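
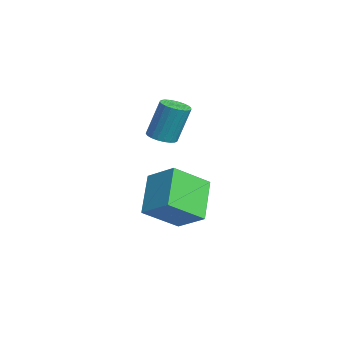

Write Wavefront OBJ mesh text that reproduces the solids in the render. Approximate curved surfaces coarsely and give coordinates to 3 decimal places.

v -1.827 0.904 -0.335
v -1.195 1.133 -0.434
v -1.12 1.705 1.355
v -1.753 1.476 1.455
v -1.35 1.36 -0.5
v -1.276 1.931 1.289
v -1.589 1.508 -0.538
v -1.514 2.079 1.252
v -1.868 1.551 -0.54
v -1.793 2.123 1.25
v -2.14 1.483 -0.507
v -2.065 2.055 1.283
v -2.359 1.315 -0.444
v -2.284 1.886 1.346
v -2.485 1.075 -0.362
v -2.41 1.647 1.428
v -2.498 0.806 -0.275
v -2.423 1.378 1.514
v -2.395 0.554 -0.199
v -2.32 1.126 1.59
v -2.193 0.363 -0.146
v -2.119 0.935 1.643
v -1.929 0.265 -0.126
v -1.854 0.837 1.663
v -1.647 0.277 -0.142
v -1.572 0.849 1.647
v -1.396 0.398 -0.191
v -1.321 0.97 1.598
v -1.22 0.607 -0.265
v -1.145 1.179 1.524
v -1.149 0.867 -0.351
v -1.074 1.438 1.438
v -1.019 1.445 -5.176
v -0.555 -0.176 -4.045
v -2.559 1.99 -3.764
v -2.095 0.369 -2.632
v 0.055 2.331 -4.348
v 0.519 0.71 -3.216
v -1.485 2.876 -2.935
v -1.021 1.255 -1.804
f 2 1 5
f 2 5 3
f 3 5 6
f 3 6 4
f 5 1 7
f 5 7 6
f 6 7 8
f 6 8 4
f 7 1 9
f 7 9 8
f 8 9 10
f 8 10 4
f 9 1 11
f 9 11 10
f 10 11 12
f 10 12 4
f 11 1 13
f 11 13 12
f 12 13 14
f 12 14 4
f 13 1 15
f 13 15 14
f 14 15 16
f 14 16 4
f 15 1 17
f 15 17 16
f 16 17 18
f 16 18 4
f 17 1 19
f 17 19 18
f 18 19 20
f 18 20 4
f 19 1 21
f 19 21 20
f 20 21 22
f 20 22 4
f 21 1 23
f 21 23 22
f 22 23 24
f 22 24 4
f 23 1 25
f 23 25 24
f 24 25 26
f 24 26 4
f 25 1 27
f 25 27 26
f 26 27 28
f 26 28 4
f 27 1 29
f 27 29 28
f 28 29 30
f 28 30 4
f 29 1 31
f 29 31 30
f 30 31 32
f 30 32 4
f 31 1 2
f 31 2 32
f 32 2 3
f 32 3 4
f 34 36 33
f 37 34 33
f 33 36 35
f 35 37 33
f 34 40 36
f 38 34 37
f 38 40 34
f 36 40 35
f 39 37 35
f 35 40 39
f 39 38 37
f 40 38 39



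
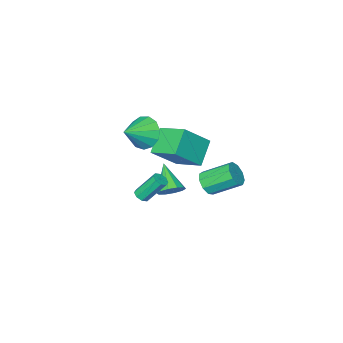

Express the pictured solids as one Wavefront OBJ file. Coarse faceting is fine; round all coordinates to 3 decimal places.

v 2.123 -0.802 -3.537
v 2.468 -1.017 -3.246
v 1.722 -0.273 -1.812
v 1.377 -0.058 -2.103
v 2.575 -0.671 -3.37
v 1.83 0.073 -1.935
v 2.418 -0.402 -3.592
v 1.672 0.342 -2.157
v 2.087 -0.367 -3.781
v 1.342 0.377 -2.347
v 1.778 -0.587 -3.828
v 1.032 0.157 -2.394
v 1.67 -0.933 -3.705
v 0.925 -0.189 -2.27
v 1.828 -1.202 -3.483
v 1.082 -0.458 -2.048
v 2.158 -1.237 -3.293
v 1.413 -0.493 -1.859
v 0.378 2.635 -1.332
v 0.621 2.285 -0.655
v -0.416 3.475 0.33
v -0.658 3.825 -0.348
v 0.961 2.692 -0.788
v -0.075 3.882 0.197
v 1.029 3.073 -1.175
v -0.007 4.262 -0.191
v 0.793 3.248 -1.637
v -0.244 4.438 -0.652
v 0.362 3.137 -1.955
v -0.674 4.327 -0.971
v -0.061 2.791 -1.983
v -1.097 3.981 -0.998
v -0.279 2.372 -1.706
v -1.315 3.562 -0.721
v -0.189 2.076 -1.254
v -1.225 3.266 -0.269
v 0.166 2.042 -0.839
v -0.87 3.232 0.146
v -0.221 -1.128 -4.488
v 0.263 -0.8 -3.899
v -0.799 -2.532 -3.232
v -0.2 -0.58 -3.866
v -0.67 -0.569 -4.07
v -0.969 -0.772 -4.434
v -0.983 -1.111 -4.819
v -0.705 -1.457 -5.077
v -0.243 -1.677 -5.111
v 0.227 -1.687 -4.907
v 0.526 -1.485 -4.543
v 0.54 -1.146 -4.158
v -0.774 -1.37 -2.578
v -1.972 -2.044 -1.448
v -1.103 0.379 -1.885
v -2.301 -0.295 -0.754
v 0.801 -1.665 -1.086
v -0.397 -2.339 0.045
v 0.472 0.084 -0.392
v -0.726 -0.59 0.738
v 3.12 0.77 2.913
v 3.533 1.262 2.045
v 4.56 0.89 3.667
v 3.311 1.702 2.401
v 3.027 1.846 2.92
v 2.773 1.649 3.436
v 2.629 1.173 3.787
v 2.641 0.569 3.86
v 2.805 0.029 3.633
v 3.069 -0.276 3.177
v 3.349 -0.248 2.637
v 3.556 0.102 2.185
v 3.625 0.665 1.964
f 2 1 5
f 2 5 3
f 3 5 6
f 3 6 4
f 5 1 7
f 5 7 6
f 6 7 8
f 6 8 4
f 7 1 9
f 7 9 8
f 8 9 10
f 8 10 4
f 9 1 11
f 9 11 10
f 10 11 12
f 10 12 4
f 11 1 13
f 11 13 12
f 12 13 14
f 12 14 4
f 13 1 15
f 13 15 14
f 14 15 16
f 14 16 4
f 15 1 17
f 15 17 16
f 16 17 18
f 16 18 4
f 17 1 2
f 17 2 18
f 18 2 3
f 18 3 4
f 20 19 23
f 20 23 21
f 21 23 24
f 21 24 22
f 23 19 25
f 23 25 24
f 24 25 26
f 24 26 22
f 25 19 27
f 25 27 26
f 26 27 28
f 26 28 22
f 27 19 29
f 27 29 28
f 28 29 30
f 28 30 22
f 29 19 31
f 29 31 30
f 30 31 32
f 30 32 22
f 31 19 33
f 31 33 32
f 32 33 34
f 32 34 22
f 33 19 35
f 33 35 34
f 34 35 36
f 34 36 22
f 35 19 37
f 35 37 36
f 36 37 38
f 36 38 22
f 37 19 20
f 37 20 38
f 38 20 21
f 38 21 22
f 40 39 42
f 40 42 41
f 42 39 43
f 42 43 41
f 43 39 44
f 43 44 41
f 44 39 45
f 44 45 41
f 45 39 46
f 45 46 41
f 46 39 47
f 46 47 41
f 47 39 48
f 47 48 41
f 48 39 49
f 48 49 41
f 49 39 50
f 49 50 41
f 50 39 40
f 50 40 41
f 52 54 51
f 55 52 51
f 51 54 53
f 53 55 51
f 52 58 54
f 56 52 55
f 56 58 52
f 54 58 53
f 57 55 53
f 53 58 57
f 57 56 55
f 58 56 57
f 60 59 62
f 60 62 61
f 62 59 63
f 62 63 61
f 63 59 64
f 63 64 61
f 64 59 65
f 64 65 61
f 65 59 66
f 65 66 61
f 66 59 67
f 66 67 61
f 67 59 68
f 67 68 61
f 68 59 69
f 68 69 61
f 69 59 70
f 69 70 61
f 70 59 71
f 70 71 61
f 71 59 60
f 71 60 61



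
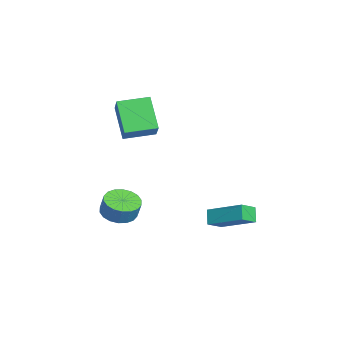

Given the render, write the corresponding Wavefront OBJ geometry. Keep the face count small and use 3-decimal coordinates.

v -1.084 1.967 -2.71
v -0.005 3.512 -1.831
v -1.682 2.689 -3.247
v -0.602 4.235 -2.368
v -0.498 1.945 -3.392
v 0.582 3.491 -2.513
v -1.095 2.668 -3.929
v -0.016 4.213 -3.05
v -3.395 -2.188 -3.966
v -2.57 -2.648 -4.137
v -2.259 -2.451 -3.165
v -3.085 -1.992 -2.994
v -2.479 -2.245 -4.248
v -2.168 -2.049 -3.275
v -2.57 -1.831 -4.302
v -2.259 -1.635 -3.33
v -2.824 -1.488 -4.291
v -2.513 -1.291 -3.318
v -3.192 -1.284 -4.215
v -2.881 -1.087 -3.242
v -3.599 -1.258 -4.089
v -3.288 -1.062 -3.117
v -3.967 -1.417 -3.94
v -3.656 -1.22 -2.967
v -4.221 -1.729 -3.795
v -3.91 -1.532 -2.823
v -4.312 -2.131 -3.685
v -4.001 -1.935 -2.712
v -4.221 -2.545 -3.63
v -3.91 -2.349 -2.658
v -3.967 -2.889 -3.642
v -3.656 -2.692 -2.669
v -3.599 -3.093 -3.718
v -3.288 -2.896 -2.745
v -3.192 -3.118 -3.843
v -2.881 -2.922 -2.871
v -2.824 -2.96 -3.993
v -2.513 -2.763 -3.02
v -3.379 -1.944 1.126
v -4.666 -2.265 2.649
v -3.595 -0.307 1.289
v -4.882 -0.627 2.812
v -2.278 -1.893 2.068
v -3.565 -2.213 3.591
v -2.494 -0.255 2.231
v -3.781 -0.576 3.754
f 2 4 1
f 5 2 1
f 1 4 3
f 3 5 1
f 2 8 4
f 6 2 5
f 6 8 2
f 4 8 3
f 7 5 3
f 3 8 7
f 7 6 5
f 8 6 7
f 10 9 13
f 10 13 11
f 11 13 14
f 11 14 12
f 13 9 15
f 13 15 14
f 14 15 16
f 14 16 12
f 15 9 17
f 15 17 16
f 16 17 18
f 16 18 12
f 17 9 19
f 17 19 18
f 18 19 20
f 18 20 12
f 19 9 21
f 19 21 20
f 20 21 22
f 20 22 12
f 21 9 23
f 21 23 22
f 22 23 24
f 22 24 12
f 23 9 25
f 23 25 24
f 24 25 26
f 24 26 12
f 25 9 27
f 25 27 26
f 26 27 28
f 26 28 12
f 27 9 29
f 27 29 28
f 28 29 30
f 28 30 12
f 29 9 31
f 29 31 30
f 30 31 32
f 30 32 12
f 31 9 33
f 31 33 32
f 32 33 34
f 32 34 12
f 33 9 35
f 33 35 34
f 34 35 36
f 34 36 12
f 35 9 37
f 35 37 36
f 36 37 38
f 36 38 12
f 37 9 10
f 37 10 38
f 38 10 11
f 38 11 12
f 40 42 39
f 43 40 39
f 39 42 41
f 41 43 39
f 40 46 42
f 44 40 43
f 44 46 40
f 42 46 41
f 45 43 41
f 41 46 45
f 45 44 43
f 46 44 45



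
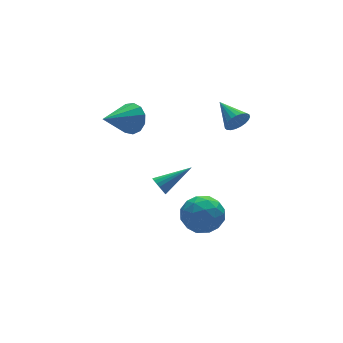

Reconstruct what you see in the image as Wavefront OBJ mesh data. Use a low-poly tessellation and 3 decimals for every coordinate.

v -0.561 2.78 3.329
v -0.116 2.137 3.887
v -2.379 2.32 4.251
v -0.099 2.608 4.153
v -0.23 3.133 4.158
v -0.465 3.546 3.9
v -0.731 3.715 3.46
v -0.942 3.588 2.979
v -1.033 3.204 2.609
v -0.974 2.685 2.468
v -0.783 2.196 2.6
v -0.522 1.893 2.963
v -0.273 1.871 3.443
v 3.879 -0.086 3.353
v 4.281 -0.248 3.953
v 3.781 1.506 3.847
v 4.498 -0.171 3.749
v 4.608 -0.08 3.476
v 4.592 0.011 3.182
v 4.453 0.084 2.918
v 4.214 0.128 2.729
v 3.918 0.135 2.648
v 3.614 0.104 2.688
v 3.357 0.04 2.844
v 3.189 -0.046 3.087
v 3.141 -0.139 3.377
v 3.22 -0.222 3.662
v 3.414 -0.283 3.894
v 3.687 -0.309 4.032
v 3.994 -0.296 4.053
v 0.926 2.683 -2.476
v 1.14 2.396 -2.957
v 2.754 2.517 -1.564
v 1.191 2.652 -3.013
v 1.189 2.915 -2.962
v 1.136 3.131 -2.815
v 1.04 3.258 -2.601
v 0.922 3.272 -2.362
v 0.805 3.169 -2.145
v 0.712 2.969 -1.994
v 0.661 2.713 -1.938
v 0.662 2.451 -1.989
v 0.716 2.235 -2.136
v 0.811 2.107 -2.351
v 0.929 2.094 -2.59
v 1.046 2.197 -2.806
v 2.142 0.98 -2.96
v 2.697 0.25 -3.782
v 1.083 -0.57 -2.298
v 1.638 -1.3 -3.12
v 2.276 -0.843 -2.172
v 2.931 0.115 -2.582
v 0.849 -0.435 -3.498
v 1.504 0.523 -3.908
v 1.897 -0.624 -4.114
v 2.779 -0.876 -3.295
v 1.001 0.556 -2.785
v 1.883 0.304 -1.966
v 2.512 0.751 -3.429
v 1.268 -1.071 -2.651
v 1.643 -0.803 -2.094
v 1.969 -1.232 -2.577
v 2.65 0.671 -2.724
v 2.976 0.243 -3.206
v 2.729 -0.4 -2.261
v 0.804 -0.563 -2.874
v 1.13 -0.991 -3.356
v 1.811 0.912 -3.503
v 2.137 0.483 -3.986
v 1.051 0.08 -3.819
v 2.368 -0.191 -4.107
v 1.746 -1.102 -3.718
v 1.282 -0.594 -3.941
v 1.667 -0.031 -4.181
v 2.887 -0.34 -3.626
v 2.264 -1.251 -3.237
v 2.64 -0.983 -2.68
v 3.025 -0.42 -2.92
v 2.417 -0.854 -3.821
v 1.516 0.931 -2.843
v 0.893 0.02 -2.454
v 0.755 0.1 -3.16
v 1.14 0.663 -3.4
v 2.034 0.782 -2.362
v 1.412 -0.129 -1.973
v 2.113 -0.289 -1.899
v 2.498 0.274 -2.139
v 1.363 0.534 -2.259
f 2 1 4
f 2 4 3
f 4 1 5
f 4 5 3
f 5 1 6
f 5 6 3
f 6 1 7
f 6 7 3
f 7 1 8
f 7 8 3
f 8 1 9
f 8 9 3
f 9 1 10
f 9 10 3
f 10 1 11
f 10 11 3
f 11 1 12
f 11 12 3
f 12 1 13
f 12 13 3
f 13 1 2
f 13 2 3
f 15 14 17
f 15 17 16
f 17 14 18
f 17 18 16
f 18 14 19
f 18 19 16
f 19 14 20
f 19 20 16
f 20 14 21
f 20 21 16
f 21 14 22
f 21 22 16
f 22 14 23
f 22 23 16
f 23 14 24
f 23 24 16
f 24 14 25
f 24 25 16
f 25 14 26
f 25 26 16
f 26 14 27
f 26 27 16
f 27 14 28
f 27 28 16
f 28 14 29
f 28 29 16
f 29 14 30
f 29 30 16
f 30 14 15
f 30 15 16
f 32 31 34
f 32 34 33
f 34 31 35
f 34 35 33
f 35 31 36
f 35 36 33
f 36 31 37
f 36 37 33
f 37 31 38
f 37 38 33
f 38 31 39
f 38 39 33
f 39 31 40
f 39 40 33
f 40 31 41
f 40 41 33
f 41 31 42
f 41 42 33
f 42 31 43
f 42 43 33
f 43 31 44
f 43 44 33
f 44 31 45
f 44 45 33
f 45 31 46
f 45 46 33
f 46 31 32
f 46 32 33
f 47 84 63
f 84 58 87
f 63 87 52
f 84 87 63
f 47 63 59
f 63 52 64
f 59 64 48
f 63 64 59
f 47 59 68
f 59 48 69
f 68 69 54
f 59 69 68
f 47 68 80
f 68 54 83
f 80 83 57
f 68 83 80
f 47 80 84
f 80 57 88
f 84 88 58
f 80 88 84
f 48 64 75
f 64 52 78
f 75 78 56
f 64 78 75
f 52 87 65
f 87 58 86
f 65 86 51
f 87 86 65
f 58 88 85
f 88 57 81
f 85 81 49
f 88 81 85
f 57 83 82
f 83 54 70
f 82 70 53
f 83 70 82
f 54 69 74
f 69 48 71
f 74 71 55
f 69 71 74
f 50 76 62
f 76 56 77
f 62 77 51
f 76 77 62
f 50 62 60
f 62 51 61
f 60 61 49
f 62 61 60
f 50 60 67
f 60 49 66
f 67 66 53
f 60 66 67
f 50 67 72
f 67 53 73
f 72 73 55
f 67 73 72
f 50 72 76
f 72 55 79
f 76 79 56
f 72 79 76
f 51 77 65
f 77 56 78
f 65 78 52
f 77 78 65
f 49 61 85
f 61 51 86
f 85 86 58
f 61 86 85
f 53 66 82
f 66 49 81
f 82 81 57
f 66 81 82
f 55 73 74
f 73 53 70
f 74 70 54
f 73 70 74
f 56 79 75
f 79 55 71
f 75 71 48
f 79 71 75



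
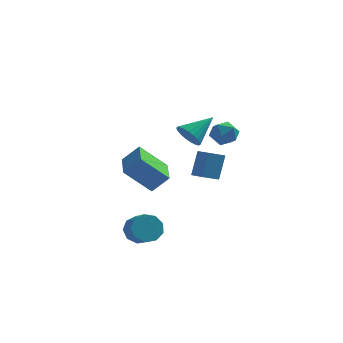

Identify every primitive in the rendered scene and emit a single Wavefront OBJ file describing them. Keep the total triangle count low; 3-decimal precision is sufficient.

v 1.662 -2.578 3.463
v 2.302 -2.993 3.222
v 2.698 -1.542 4.437
v 2.282 -2.755 2.99
v 2.155 -2.487 2.84
v 1.942 -2.234 2.798
v 1.681 -2.042 2.87
v 1.417 -1.942 3.046
v 1.195 -1.952 3.293
v 1.053 -2.07 3.57
v 1.017 -2.276 3.828
v 1.092 -2.535 4.023
v 1.266 -2.801 4.122
v 1.508 -3.029 4.106
v 1.777 -3.178 3.98
v 2.026 -3.224 3.764
v 2.211 -3.159 3.496
v 2.146 1.632 2.686
v 2.911 1.685 3.056
v 2.669 0.795 1.724
v 3.434 0.848 2.094
v 2.8 0.436 2.485
v 2.476 0.953 3.079
v 3.104 1.527 1.701
v 2.78 2.044 2.295
v 3.503 1.62 2.447
v 3.315 0.945 2.932
v 2.265 1.535 1.848
v 2.077 0.86 2.333
v 1.486 2.28 -1.159
v 1.711 2.88 0.35
v 0.806 2.856 -1.287
v 1.031 3.456 0.222
v 2.229 3.064 -1.582
v 2.454 3.664 -0.073
v 1.549 3.64 -1.71
v 1.774 4.24 -0.201
v -2.031 -0.6 -0.003
v -1.155 -0.437 0.916
v -2.536 1.372 0.131
v -1.66 1.535 1.049
v -0.66 -0.155 -1.389
v 0.216 0.008 -0.471
v -1.165 1.817 -1.256
v -0.289 1.98 -0.337
v -0.882 -2.117 -3.289
v -0.145 -1.818 -3.689
v 0.418 -2.564 -3.21
v -0.318 -2.863 -2.811
v -0.222 -1.534 -3.156
v 0.341 -2.28 -2.677
v -0.608 -1.523 -2.686
v -0.045 -2.269 -2.207
v -1.122 -1.79 -2.497
v -0.559 -2.536 -2.019
v -1.523 -2.21 -2.68
v -0.96 -2.956 -2.201
v -1.624 -2.587 -3.148
v -1.061 -3.332 -2.669
v -1.378 -2.743 -3.682
v -0.815 -3.489 -3.203
v -0.899 -2.607 -4.032
v -0.336 -3.353 -3.553
v -0.412 -2.242 -4.035
v 0.151 -2.987 -3.556
f 2 1 4
f 2 4 3
f 4 1 5
f 4 5 3
f 5 1 6
f 5 6 3
f 6 1 7
f 6 7 3
f 7 1 8
f 7 8 3
f 8 1 9
f 8 9 3
f 9 1 10
f 9 10 3
f 10 1 11
f 10 11 3
f 11 1 12
f 11 12 3
f 12 1 13
f 12 13 3
f 13 1 14
f 13 14 3
f 14 1 15
f 14 15 3
f 15 1 16
f 15 16 3
f 16 1 17
f 16 17 3
f 17 1 2
f 17 2 3
f 18 29 23
f 18 23 19
f 18 19 25
f 18 25 28
f 18 28 29
f 19 23 27
f 23 29 22
f 29 28 20
f 28 25 24
f 25 19 26
f 21 27 22
f 21 22 20
f 21 20 24
f 21 24 26
f 21 26 27
f 22 27 23
f 20 22 29
f 24 20 28
f 26 24 25
f 27 26 19
f 31 33 30
f 34 31 30
f 30 33 32
f 32 34 30
f 31 37 33
f 35 31 34
f 35 37 31
f 33 37 32
f 36 34 32
f 32 37 36
f 36 35 34
f 37 35 36
f 39 41 38
f 42 39 38
f 38 41 40
f 40 42 38
f 39 45 41
f 43 39 42
f 43 45 39
f 41 45 40
f 44 42 40
f 40 45 44
f 44 43 42
f 45 43 44
f 47 46 50
f 47 50 48
f 48 50 51
f 48 51 49
f 50 46 52
f 50 52 51
f 51 52 53
f 51 53 49
f 52 46 54
f 52 54 53
f 53 54 55
f 53 55 49
f 54 46 56
f 54 56 55
f 55 56 57
f 55 57 49
f 56 46 58
f 56 58 57
f 57 58 59
f 57 59 49
f 58 46 60
f 58 60 59
f 59 60 61
f 59 61 49
f 60 46 62
f 60 62 61
f 61 62 63
f 61 63 49
f 62 46 64
f 62 64 63
f 63 64 65
f 63 65 49
f 64 46 47
f 64 47 65
f 65 47 48
f 65 48 49



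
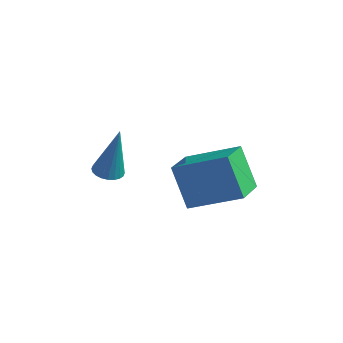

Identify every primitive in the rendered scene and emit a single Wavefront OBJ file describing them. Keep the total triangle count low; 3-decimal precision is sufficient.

v 1.953 0.676 2.491
v 3.758 1.272 3.384
v 1.774 2.005 1.965
v 3.579 2.6 2.859
v 2.821 0.22 1.041
v 4.626 0.815 1.935
v 2.642 1.548 0.516
v 4.447 2.144 1.409
v -0.493 0.622 1.295
v -0.038 0.263 1.286
v -0.187 0.958 3.325
v 0.061 0.461 1.238
v 0.075 0.683 1.199
v 0.003 0.896 1.175
v -0.144 1.067 1.169
v -0.345 1.171 1.182
v -0.568 1.191 1.212
v -0.78 1.124 1.255
v -0.949 0.981 1.304
v -1.048 0.783 1.352
v -1.062 0.561 1.391
v -0.99 0.348 1.416
v -0.842 0.176 1.422
v -0.642 0.073 1.409
v -0.418 0.053 1.378
v -0.206 0.119 1.335
f 2 4 1
f 5 2 1
f 1 4 3
f 3 5 1
f 2 8 4
f 6 2 5
f 6 8 2
f 4 8 3
f 7 5 3
f 3 8 7
f 7 6 5
f 8 6 7
f 10 9 12
f 10 12 11
f 12 9 13
f 12 13 11
f 13 9 14
f 13 14 11
f 14 9 15
f 14 15 11
f 15 9 16
f 15 16 11
f 16 9 17
f 16 17 11
f 17 9 18
f 17 18 11
f 18 9 19
f 18 19 11
f 19 9 20
f 19 20 11
f 20 9 21
f 20 21 11
f 21 9 22
f 21 22 11
f 22 9 23
f 22 23 11
f 23 9 24
f 23 24 11
f 24 9 25
f 24 25 11
f 25 9 26
f 25 26 11
f 26 9 10
f 26 10 11



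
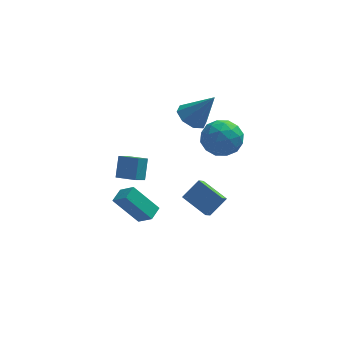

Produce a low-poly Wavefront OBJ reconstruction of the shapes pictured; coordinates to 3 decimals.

v 1.378 3.41 2.507
v 1.94 4.199 2.222
v 2.622 3.17 4.293
v 1.341 4.406 2.666
v 0.765 4.029 3.016
v 0.548 3.289 3.069
v 0.817 2.62 2.792
v 1.415 2.413 2.348
v 1.992 2.79 1.997
v 2.209 3.53 1.945
v 1.076 2.299 -3.599
v 0.772 1.731 -3.06
v 2.024 2.762 -2.576
v 1.72 2.195 -2.036
v 2.3 1.085 -4.184
v 1.996 0.518 -3.644
v 3.248 1.549 -3.16
v 2.944 0.981 -2.621
v -2.384 1.559 -1.047
v -2.913 1.054 -0.594
v -2.192 2.381 0.095
v -2.72 1.876 0.548
v -1.32 0.784 -0.668
v -1.848 0.279 -0.215
v -1.127 1.606 0.474
v -1.656 1.101 0.927
v 2.692 0.656 3.71
v 3.644 0.082 4.26
v 1.856 -1.122 3.3
v 2.808 -1.696 3.85
v 2.002 -1.041 4.529
v 2.519 0.058 4.782
v 2.981 -1.098 2.778
v 3.498 0.001 3.031
v 3.823 -1.002 3.684
v 3.217 -0.967 4.767
v 2.283 -0.073 2.793
v 1.677 -0.038 3.876
v 3.241 0.525 4.021
v 2.259 -1.565 3.539
v 1.785 -1.18 3.938
v 2.344 -1.518 4.262
v 2.58 0.511 4.328
v 3.139 0.174 4.652
v 2.174 -0.487 4.809
v 2.361 -1.214 2.908
v 2.92 -1.551 3.232
v 3.156 0.478 3.298
v 3.715 0.14 3.622
v 3.326 -0.553 2.751
v 3.906 -0.45 4.006
v 3.415 -1.495 3.765
v 3.517 -1.143 3.135
v 3.82 -0.497 3.284
v 3.55 -0.429 4.642
v 3.059 -1.474 4.401
v 2.585 -1.089 4.8
v 2.889 -0.443 4.949
v 3.655 -1.066 4.304
v 2.441 0.434 3.159
v 1.95 -0.611 2.918
v 2.611 -0.597 2.611
v 2.915 0.049 2.76
v 2.085 0.455 3.795
v 1.594 -0.59 3.554
v 1.68 -0.543 4.276
v 1.983 0.103 4.425
v 1.845 0.026 3.256
v -1.789 -2.244 -1.586
v -3.143 -1.946 -0.009
v -1.356 -1.463 -1.363
v -2.71 -1.165 0.214
v -1.09 -2.835 -0.874
v -2.444 -2.537 0.703
v -0.657 -2.054 -0.651
v -2.011 -1.756 0.926
f 2 1 4
f 2 4 3
f 4 1 5
f 4 5 3
f 5 1 6
f 5 6 3
f 6 1 7
f 6 7 3
f 7 1 8
f 7 8 3
f 8 1 9
f 8 9 3
f 9 1 10
f 9 10 3
f 10 1 2
f 10 2 3
f 12 14 11
f 15 12 11
f 11 14 13
f 13 15 11
f 12 18 14
f 16 12 15
f 16 18 12
f 14 18 13
f 17 15 13
f 13 18 17
f 17 16 15
f 18 16 17
f 20 22 19
f 23 20 19
f 19 22 21
f 21 23 19
f 20 26 22
f 24 20 23
f 24 26 20
f 22 26 21
f 25 23 21
f 21 26 25
f 25 24 23
f 26 24 25
f 27 64 43
f 64 38 67
f 43 67 32
f 64 67 43
f 27 43 39
f 43 32 44
f 39 44 28
f 43 44 39
f 27 39 48
f 39 28 49
f 48 49 34
f 39 49 48
f 27 48 60
f 48 34 63
f 60 63 37
f 48 63 60
f 27 60 64
f 60 37 68
f 64 68 38
f 60 68 64
f 28 44 55
f 44 32 58
f 55 58 36
f 44 58 55
f 32 67 45
f 67 38 66
f 45 66 31
f 67 66 45
f 38 68 65
f 68 37 61
f 65 61 29
f 68 61 65
f 37 63 62
f 63 34 50
f 62 50 33
f 63 50 62
f 34 49 54
f 49 28 51
f 54 51 35
f 49 51 54
f 30 56 42
f 56 36 57
f 42 57 31
f 56 57 42
f 30 42 40
f 42 31 41
f 40 41 29
f 42 41 40
f 30 40 47
f 40 29 46
f 47 46 33
f 40 46 47
f 30 47 52
f 47 33 53
f 52 53 35
f 47 53 52
f 30 52 56
f 52 35 59
f 56 59 36
f 52 59 56
f 31 57 45
f 57 36 58
f 45 58 32
f 57 58 45
f 29 41 65
f 41 31 66
f 65 66 38
f 41 66 65
f 33 46 62
f 46 29 61
f 62 61 37
f 46 61 62
f 35 53 54
f 53 33 50
f 54 50 34
f 53 50 54
f 36 59 55
f 59 35 51
f 55 51 28
f 59 51 55
f 70 72 69
f 73 70 69
f 69 72 71
f 71 73 69
f 70 76 72
f 74 70 73
f 74 76 70
f 72 76 71
f 75 73 71
f 71 76 75
f 75 74 73
f 76 74 75



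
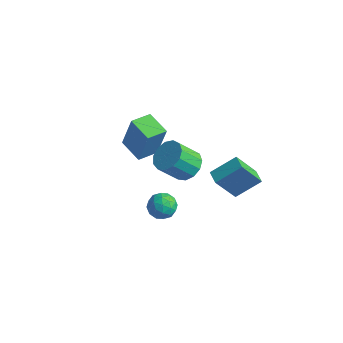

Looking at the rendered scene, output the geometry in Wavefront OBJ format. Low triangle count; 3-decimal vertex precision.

v 0.491 1.087 2.524
v 1.154 1.42 3.1
v 0.513 0.567 4.332
v -0.151 0.233 3.756
v 0.749 1.761 3.126
v 0.108 0.908 4.358
v 0.262 1.888 2.96
v -0.379 1.034 4.192
v -0.152 1.76 2.656
v -0.793 0.907 3.888
v -0.362 1.418 2.31
v -1.004 0.565 3.542
v -0.302 0.972 2.032
v -0.943 0.119 3.264
v 0.01 0.561 1.91
v -0.631 -0.292 3.142
v 0.475 0.318 1.983
v -0.167 -0.535 3.215
v 0.944 0.318 2.228
v 0.303 -0.535 3.46
v 1.27 0.563 2.567
v 0.629 -0.29 3.799
v 1.348 0.974 2.892
v 0.707 0.12 4.124
v 2.481 2.021 1.173
v 1.905 1.055 2.911
v 3.286 3.14 2.061
v 2.71 2.175 3.799
v 3.15 1.565 1.141
v 2.574 0.6 2.879
v 3.955 2.685 2.029
v 3.379 1.719 3.767
v -0.125 0.272 -0.46
v 0.404 -0.31 -0.727
v -0.424 -0.49 0.607
v 0.105 -1.072 0.34
v 0.393 -0.343 0.617
v 0.578 0.127 -0.042
v -0.598 -0.927 -0.078
v -0.413 -0.457 -0.737
v 0.112 -1.051 -0.491
v 0.725 -0.69 -0.061
v -0.745 -0.11 -0.059
v -0.132 0.251 0.371
v 0.166 0.048 -0.687
v -0.186 -0.848 0.567
v -0.017 -0.42 0.73
v 0.295 -0.762 0.573
v 0.268 0.305 -0.284
v 0.579 -0.037 -0.441
v 0.573 -0.057 0.349
v -0.599 -0.763 0.321
v -0.288 -1.105 0.164
v -0.315 -0.038 -0.693
v -0.003 -0.38 -0.85
v -0.593 -0.743 -0.469
v 0.305 -0.73 -0.705
v 0.13 -1.177 -0.078
v -0.284 -1.093 -0.324
v -0.175 -0.816 -0.711
v 0.666 -0.518 -0.452
v 0.49 -0.965 0.174
v 0.659 -0.537 0.337
v 0.768 -0.261 -0.05
v 0.494 -0.953 -0.314
v -0.51 0.165 -0.294
v -0.686 -0.282 0.332
v -0.788 -0.539 -0.07
v -0.679 -0.263 -0.457
v -0.15 0.377 -0.042
v -0.325 -0.07 0.585
v 0.155 0.016 0.591
v 0.264 0.293 0.204
v -0.514 0.153 0.194
v -4.602 2.148 0.269
v -4.132 2.373 2.313
v -4.294 3.353 0.065
v -3.824 3.578 2.11
v -3.196 1.742 -0.01
v -2.726 1.967 2.035
v -2.888 2.947 -0.213
v -2.418 3.172 1.831
f 2 1 5
f 2 5 3
f 3 5 6
f 3 6 4
f 5 1 7
f 5 7 6
f 6 7 8
f 6 8 4
f 7 1 9
f 7 9 8
f 8 9 10
f 8 10 4
f 9 1 11
f 9 11 10
f 10 11 12
f 10 12 4
f 11 1 13
f 11 13 12
f 12 13 14
f 12 14 4
f 13 1 15
f 13 15 14
f 14 15 16
f 14 16 4
f 15 1 17
f 15 17 16
f 16 17 18
f 16 18 4
f 17 1 19
f 17 19 18
f 18 19 20
f 18 20 4
f 19 1 21
f 19 21 20
f 20 21 22
f 20 22 4
f 21 1 23
f 21 23 22
f 22 23 24
f 22 24 4
f 23 1 2
f 23 2 24
f 24 2 3
f 24 3 4
f 26 28 25
f 29 26 25
f 25 28 27
f 27 29 25
f 26 32 28
f 30 26 29
f 30 32 26
f 28 32 27
f 31 29 27
f 27 32 31
f 31 30 29
f 32 30 31
f 33 70 49
f 70 44 73
f 49 73 38
f 70 73 49
f 33 49 45
f 49 38 50
f 45 50 34
f 49 50 45
f 33 45 54
f 45 34 55
f 54 55 40
f 45 55 54
f 33 54 66
f 54 40 69
f 66 69 43
f 54 69 66
f 33 66 70
f 66 43 74
f 70 74 44
f 66 74 70
f 34 50 61
f 50 38 64
f 61 64 42
f 50 64 61
f 38 73 51
f 73 44 72
f 51 72 37
f 73 72 51
f 44 74 71
f 74 43 67
f 71 67 35
f 74 67 71
f 43 69 68
f 69 40 56
f 68 56 39
f 69 56 68
f 40 55 60
f 55 34 57
f 60 57 41
f 55 57 60
f 36 62 48
f 62 42 63
f 48 63 37
f 62 63 48
f 36 48 46
f 48 37 47
f 46 47 35
f 48 47 46
f 36 46 53
f 46 35 52
f 53 52 39
f 46 52 53
f 36 53 58
f 53 39 59
f 58 59 41
f 53 59 58
f 36 58 62
f 58 41 65
f 62 65 42
f 58 65 62
f 37 63 51
f 63 42 64
f 51 64 38
f 63 64 51
f 35 47 71
f 47 37 72
f 71 72 44
f 47 72 71
f 39 52 68
f 52 35 67
f 68 67 43
f 52 67 68
f 41 59 60
f 59 39 56
f 60 56 40
f 59 56 60
f 42 65 61
f 65 41 57
f 61 57 34
f 65 57 61
f 76 78 75
f 79 76 75
f 75 78 77
f 77 79 75
f 76 82 78
f 80 76 79
f 80 82 76
f 78 82 77
f 81 79 77
f 77 82 81
f 81 80 79
f 82 80 81



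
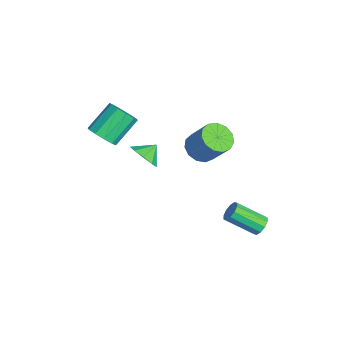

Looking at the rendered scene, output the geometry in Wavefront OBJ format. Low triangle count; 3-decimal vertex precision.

v -1.888 0.928 -2.065
v -1.383 1.547 -2.666
v -0.546 2.35 -1.136
v -1.052 1.732 -0.535
v -1.866 1.809 -2.539
v -1.029 2.612 -1.009
v -2.356 1.79 -2.262
v -1.519 2.593 -0.732
v -2.697 1.498 -1.922
v -1.861 2.301 -0.392
v -2.782 1.026 -1.627
v -1.946 1.829 -0.097
v -2.583 0.522 -1.472
v -1.746 1.325 0.058
v -2.163 0.147 -1.505
v -1.327 0.95 0.026
v -1.656 0.021 -1.715
v -0.82 0.824 -0.185
v -1.223 0.182 -2.037
v -0.386 0.985 -0.507
v -1.001 0.581 -2.368
v -0.164 1.384 -0.838
v -1.06 1.09 -2.602
v -0.224 1.893 -1.072
v 4.152 3.252 -3.491
v 4.771 3.154 -3.423
v 4.406 1.61 -2.34
v 3.788 1.708 -2.409
v 4.653 3.385 -3.132
v 4.288 1.842 -2.05
v 4.343 3.565 -2.979
v 3.979 2.022 -1.897
v 3.961 3.626 -3.022
v 3.597 2.082 -1.94
v 3.652 3.544 -3.243
v 3.287 2 -2.161
v 3.534 3.35 -3.56
v 3.169 1.806 -2.477
v 3.652 3.118 -3.85
v 3.287 1.575 -2.768
v 3.961 2.938 -4.003
v 3.597 1.395 -2.921
v 4.343 2.878 -3.96
v 3.979 1.334 -2.878
v 4.653 2.96 -3.739
v 4.288 1.416 -2.657
v -1.152 -4.459 0.088
v -0.351 -4.399 0.559
v -1.188 -3.14 1.822
v -1.988 -3.201 1.352
v -0.35 -3.992 0.153
v -1.187 -2.733 1.416
v -0.655 -3.763 -0.277
v -1.492 -2.504 0.986
v -1.15 -3.8 -0.567
v -1.987 -2.541 0.696
v -1.645 -4.089 -0.608
v -2.482 -2.83 0.656
v -1.952 -4.52 -0.382
v -2.789 -3.261 0.881
v -1.953 -4.927 0.024
v -2.79 -3.668 1.287
v -1.648 -5.156 0.454
v -2.485 -3.897 1.717
v -1.153 -5.119 0.744
v -1.99 -3.86 2.007
v -0.658 -4.83 0.784
v -1.495 -3.571 2.048
v 0.238 -2.403 -0.615
v 1.119 -2.049 -0.471
v -0.158 -1.657 -0.025
v 0.849 -1.771 -1.002
v 0.294 -1.789 -1.352
v -0.287 -2.094 -1.357
v -0.623 -2.543 -1.015
v -0.556 -2.927 -0.487
v -0.117 -3.065 -0.018
v 0.488 -2.893 0.171
v 0.976 -2.492 -0.008
f 2 1 5
f 2 5 3
f 3 5 6
f 3 6 4
f 5 1 7
f 5 7 6
f 6 7 8
f 6 8 4
f 7 1 9
f 7 9 8
f 8 9 10
f 8 10 4
f 9 1 11
f 9 11 10
f 10 11 12
f 10 12 4
f 11 1 13
f 11 13 12
f 12 13 14
f 12 14 4
f 13 1 15
f 13 15 14
f 14 15 16
f 14 16 4
f 15 1 17
f 15 17 16
f 16 17 18
f 16 18 4
f 17 1 19
f 17 19 18
f 18 19 20
f 18 20 4
f 19 1 21
f 19 21 20
f 20 21 22
f 20 22 4
f 21 1 23
f 21 23 22
f 22 23 24
f 22 24 4
f 23 1 2
f 23 2 24
f 24 2 3
f 24 3 4
f 26 25 29
f 26 29 27
f 27 29 30
f 27 30 28
f 29 25 31
f 29 31 30
f 30 31 32
f 30 32 28
f 31 25 33
f 31 33 32
f 32 33 34
f 32 34 28
f 33 25 35
f 33 35 34
f 34 35 36
f 34 36 28
f 35 25 37
f 35 37 36
f 36 37 38
f 36 38 28
f 37 25 39
f 37 39 38
f 38 39 40
f 38 40 28
f 39 25 41
f 39 41 40
f 40 41 42
f 40 42 28
f 41 25 43
f 41 43 42
f 42 43 44
f 42 44 28
f 43 25 45
f 43 45 44
f 44 45 46
f 44 46 28
f 45 25 26
f 45 26 46
f 46 26 27
f 46 27 28
f 48 47 51
f 48 51 49
f 49 51 52
f 49 52 50
f 51 47 53
f 51 53 52
f 52 53 54
f 52 54 50
f 53 47 55
f 53 55 54
f 54 55 56
f 54 56 50
f 55 47 57
f 55 57 56
f 56 57 58
f 56 58 50
f 57 47 59
f 57 59 58
f 58 59 60
f 58 60 50
f 59 47 61
f 59 61 60
f 60 61 62
f 60 62 50
f 61 47 63
f 61 63 62
f 62 63 64
f 62 64 50
f 63 47 65
f 63 65 64
f 64 65 66
f 64 66 50
f 65 47 67
f 65 67 66
f 66 67 68
f 66 68 50
f 67 47 48
f 67 48 68
f 68 48 49
f 68 49 50
f 70 69 72
f 70 72 71
f 72 69 73
f 72 73 71
f 73 69 74
f 73 74 71
f 74 69 75
f 74 75 71
f 75 69 76
f 75 76 71
f 76 69 77
f 76 77 71
f 77 69 78
f 77 78 71
f 78 69 79
f 78 79 71
f 79 69 70
f 79 70 71



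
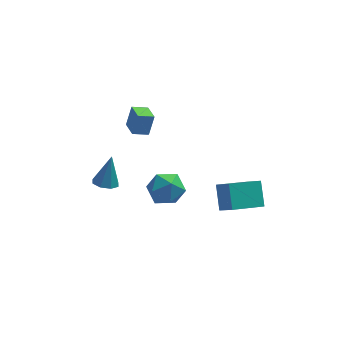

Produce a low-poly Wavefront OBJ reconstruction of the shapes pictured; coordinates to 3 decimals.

v 2.242 -2.952 -1.757
v 2.128 -1.794 -0.558
v 4.09 -2.065 -2.438
v 3.976 -0.908 -1.239
v 2.884 -3.692 -0.981
v 2.77 -2.535 0.218
v 4.732 -2.806 -1.662
v 4.618 -1.648 -0.463
v -1.67 0.012 -2.314
v -0.759 0.802 -2.131
v -0.381 -1.482 -2.289
v 0.53 -0.692 -2.106
v -0.292 -0.889 -1.227
v -1.089 0.034 -1.242
v -0.051 -0.714 -3.178
v -0.848 0.209 -3.193
v 0.242 0.353 -2.664
v 0.093 0.245 -1.459
v -1.233 -0.925 -2.961
v -1.382 -1.033 -1.756
v -3.961 0.539 -2.382
v -3.235 0.781 -2.616
v -3.559 1.141 -0.518
v -3.656 1.222 -2.668
v -4.256 1.263 -2.552
v -4.683 0.88 -2.337
v -4.687 0.298 -2.148
v -4.265 -0.143 -2.097
v -3.665 -0.185 -2.212
v -3.238 0.198 -2.428
v -2.355 2.393 0.337
v -2.011 2.735 1.65
v -2.674 3.59 0.108
v -2.33 3.933 1.422
v -1.41 2.587 0.038
v -1.066 2.93 1.352
v -1.729 3.785 -0.19
v -1.385 4.127 1.123
f 2 4 1
f 5 2 1
f 1 4 3
f 3 5 1
f 2 8 4
f 6 2 5
f 6 8 2
f 4 8 3
f 7 5 3
f 3 8 7
f 7 6 5
f 8 6 7
f 9 20 14
f 9 14 10
f 9 10 16
f 9 16 19
f 9 19 20
f 10 14 18
f 14 20 13
f 20 19 11
f 19 16 15
f 16 10 17
f 12 18 13
f 12 13 11
f 12 11 15
f 12 15 17
f 12 17 18
f 13 18 14
f 11 13 20
f 15 11 19
f 17 15 16
f 18 17 10
f 22 21 24
f 22 24 23
f 24 21 25
f 24 25 23
f 25 21 26
f 25 26 23
f 26 21 27
f 26 27 23
f 27 21 28
f 27 28 23
f 28 21 29
f 28 29 23
f 29 21 30
f 29 30 23
f 30 21 22
f 30 22 23
f 32 34 31
f 35 32 31
f 31 34 33
f 33 35 31
f 32 38 34
f 36 32 35
f 36 38 32
f 34 38 33
f 37 35 33
f 33 38 37
f 37 36 35
f 38 36 37



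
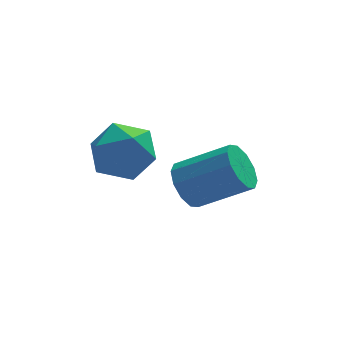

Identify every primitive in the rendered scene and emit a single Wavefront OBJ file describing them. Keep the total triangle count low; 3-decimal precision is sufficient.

v -0.66 0.485 0.255
v -0.152 0.404 0.96
v 0.192 -0.384 -0.46
v 0.7 -0.465 0.245
v -0.101 -0.811 0.243
v -0.628 -0.274 0.685
v 0.668 0.294 -0.185
v 0.141 0.831 0.257
v 0.669 0.286 0.688
v 0.194 -0.397 0.952
v -0.154 0.417 -0.452
v -0.629 -0.266 -0.188
v 1.555 0.583 -1.502
v 1.921 1.006 -1.888
v 3.171 0.639 -1.105
v 2.805 0.217 -0.718
v 1.778 1.223 -1.558
v 3.028 0.857 -0.775
v 1.55 1.196 -1.206
v 2.8 0.829 -0.423
v 1.323 0.935 -0.967
v 2.574 0.568 -0.184
v 1.185 0.539 -0.932
v 2.436 0.173 -0.149
v 1.189 0.161 -1.115
v 2.439 -0.206 -0.332
v 1.332 -0.057 -1.445
v 2.582 -0.423 -0.662
v 1.56 -0.029 -1.797
v 2.81 -0.396 -1.014
v 1.786 0.232 -2.036
v 3.037 -0.135 -1.253
v 1.924 0.627 -2.071
v 3.175 0.261 -1.288
f 1 12 6
f 1 6 2
f 1 2 8
f 1 8 11
f 1 11 12
f 2 6 10
f 6 12 5
f 12 11 3
f 11 8 7
f 8 2 9
f 4 10 5
f 4 5 3
f 4 3 7
f 4 7 9
f 4 9 10
f 5 10 6
f 3 5 12
f 7 3 11
f 9 7 8
f 10 9 2
f 14 13 17
f 14 17 15
f 15 17 18
f 15 18 16
f 17 13 19
f 17 19 18
f 18 19 20
f 18 20 16
f 19 13 21
f 19 21 20
f 20 21 22
f 20 22 16
f 21 13 23
f 21 23 22
f 22 23 24
f 22 24 16
f 23 13 25
f 23 25 24
f 24 25 26
f 24 26 16
f 25 13 27
f 25 27 26
f 26 27 28
f 26 28 16
f 27 13 29
f 27 29 28
f 28 29 30
f 28 30 16
f 29 13 31
f 29 31 30
f 30 31 32
f 30 32 16
f 31 13 33
f 31 33 32
f 32 33 34
f 32 34 16
f 33 13 14
f 33 14 34
f 34 14 15
f 34 15 16



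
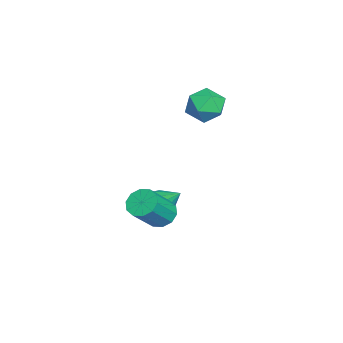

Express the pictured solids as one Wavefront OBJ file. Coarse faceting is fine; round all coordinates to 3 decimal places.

v 2.84 -1.512 -2.06
v 3.49 -0.901 -2.241
v 4.71 -1.738 -0.681
v 4.06 -2.348 -0.5
v 3.147 -0.68 -1.854
v 4.367 -1.517 -0.294
v 2.687 -0.777 -1.546
v 3.906 -1.613 0.014
v 2.285 -1.154 -1.434
v 3.504 -1.991 0.126
v 2.095 -1.668 -1.562
v 3.315 -2.505 -0.001
v 2.19 -2.122 -1.879
v 3.41 -2.959 -0.319
v 2.533 -2.343 -2.266
v 3.753 -3.18 -0.706
v 2.994 -2.247 -2.574
v 4.213 -3.083 -1.014
v 3.396 -1.869 -2.686
v 4.615 -2.706 -1.126
v 3.585 -1.355 -2.559
v 4.805 -2.192 -0.998
v -0.077 -1.773 -3.102
v 0.393 -1.368 -3.668
v 0.157 -0.807 -2.218
v -0.154 -1.198 -3.71
v -0.665 -1.297 -3.467
v -0.901 -1.619 -3.053
v -0.751 -2.013 -2.662
v -0.286 -2.294 -2.477
v 0.278 -2.332 -2.585
v 0.675 -2.108 -2.934
v 0.721 -1.728 -3.362
v -1.26 1.361 4.203
v -0.457 0.704 4.784
v -1.403 -0.004 2.856
v -0.6 -0.661 3.437
v -1.68 -0.491 3.904
v -1.591 0.352 4.736
v -0.269 0.348 2.904
v -0.18 1.191 3.736
v 0.155 0.078 3.98
v -0.717 -0.441 4.598
v -1.143 1.141 3.042
v -2.015 0.622 3.66
f 2 1 5
f 2 5 3
f 3 5 6
f 3 6 4
f 5 1 7
f 5 7 6
f 6 7 8
f 6 8 4
f 7 1 9
f 7 9 8
f 8 9 10
f 8 10 4
f 9 1 11
f 9 11 10
f 10 11 12
f 10 12 4
f 11 1 13
f 11 13 12
f 12 13 14
f 12 14 4
f 13 1 15
f 13 15 14
f 14 15 16
f 14 16 4
f 15 1 17
f 15 17 16
f 16 17 18
f 16 18 4
f 17 1 19
f 17 19 18
f 18 19 20
f 18 20 4
f 19 1 21
f 19 21 20
f 20 21 22
f 20 22 4
f 21 1 2
f 21 2 22
f 22 2 3
f 22 3 4
f 24 23 26
f 24 26 25
f 26 23 27
f 26 27 25
f 27 23 28
f 27 28 25
f 28 23 29
f 28 29 25
f 29 23 30
f 29 30 25
f 30 23 31
f 30 31 25
f 31 23 32
f 31 32 25
f 32 23 33
f 32 33 25
f 33 23 24
f 33 24 25
f 34 45 39
f 34 39 35
f 34 35 41
f 34 41 44
f 34 44 45
f 35 39 43
f 39 45 38
f 45 44 36
f 44 41 40
f 41 35 42
f 37 43 38
f 37 38 36
f 37 36 40
f 37 40 42
f 37 42 43
f 38 43 39
f 36 38 45
f 40 36 44
f 42 40 41
f 43 42 35



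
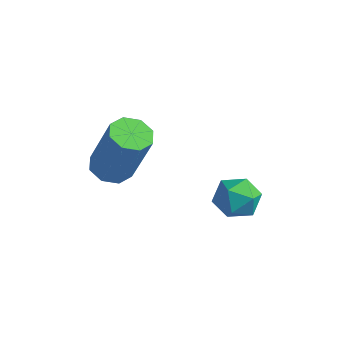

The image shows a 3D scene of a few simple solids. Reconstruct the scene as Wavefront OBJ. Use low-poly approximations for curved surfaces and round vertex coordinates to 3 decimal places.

v -1.615 -3.319 1.646
v -1.053 -3.59 1.433
v -0.322 -3.512 3.261
v -0.885 -3.241 3.474
v -1.045 -3.086 1.408
v -0.315 -3.008 3.236
v -1.372 -2.718 1.523
v -0.642 -2.64 3.351
v -1.841 -2.702 1.71
v -1.111 -2.624 3.538
v -2.178 -3.048 1.859
v -1.447 -2.97 3.687
v -2.185 -3.552 1.884
v -1.455 -3.474 3.712
v -1.858 -3.92 1.769
v -1.128 -3.842 3.597
v -1.389 -3.936 1.582
v -0.659 -3.858 3.41
v 0.596 -0.086 -0.95
v 1.211 -0.51 -0.732
v -0.031 -0.47 0.072
v 0.584 -0.894 0.29
v 0.621 -0.117 0.308
v 1.008 0.121 -0.323
v 0.172 -1.101 -0.337
v 0.559 -0.863 -0.968
v 0.949 -1.137 -0.353
v 1.226 -0.529 0.046
v -0.046 -0.451 -0.706
v 0.231 0.157 -0.307
f 2 1 5
f 2 5 3
f 3 5 6
f 3 6 4
f 5 1 7
f 5 7 6
f 6 7 8
f 6 8 4
f 7 1 9
f 7 9 8
f 8 9 10
f 8 10 4
f 9 1 11
f 9 11 10
f 10 11 12
f 10 12 4
f 11 1 13
f 11 13 12
f 12 13 14
f 12 14 4
f 13 1 15
f 13 15 14
f 14 15 16
f 14 16 4
f 15 1 17
f 15 17 16
f 16 17 18
f 16 18 4
f 17 1 2
f 17 2 18
f 18 2 3
f 18 3 4
f 19 30 24
f 19 24 20
f 19 20 26
f 19 26 29
f 19 29 30
f 20 24 28
f 24 30 23
f 30 29 21
f 29 26 25
f 26 20 27
f 22 28 23
f 22 23 21
f 22 21 25
f 22 25 27
f 22 27 28
f 23 28 24
f 21 23 30
f 25 21 29
f 27 25 26
f 28 27 20



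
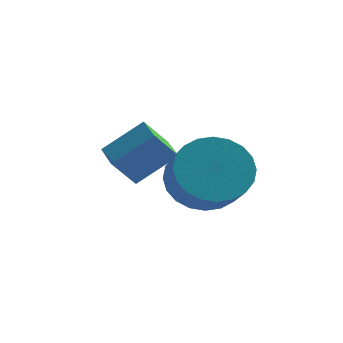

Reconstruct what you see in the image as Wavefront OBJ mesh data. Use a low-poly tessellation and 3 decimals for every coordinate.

v -2.056 0.986 -0.959
v -1.262 0.801 -1.605
v -0.83 -0.13 -0.807
v -1.624 0.054 -0.161
v -1.102 1.084 -1.361
v -0.67 0.153 -0.564
v -1.088 1.352 -1.057
v -0.655 0.42 -0.259
v -1.221 1.564 -0.737
v -0.788 0.632 0.06
v -1.481 1.688 -0.451
v -1.048 0.756 0.346
v -1.828 1.705 -0.243
v -1.396 0.773 0.555
v -2.211 1.612 -0.143
v -1.778 0.681 0.654
v -2.57 1.424 -0.168
v -2.137 0.493 0.63
v -2.85 1.17 -0.313
v -2.418 0.239 0.485
v -3.01 0.887 -0.556
v -2.578 -0.044 0.241
v -3.025 0.62 -0.861
v -2.592 -0.312 -0.063
v -2.892 0.408 -1.18
v -2.459 -0.524 -0.383
v -2.632 0.284 -1.466
v -2.199 -0.648 -0.669
v -2.284 0.267 -1.675
v -1.852 -0.665 -0.877
v -1.902 0.359 -1.774
v -1.469 -0.572 -0.977
v -1.543 0.547 -1.75
v -1.11 -0.384 -0.952
v -4.361 0.702 -0.509
v -3.353 1.152 0.367
v -4.828 1.641 -0.454
v -3.82 2.091 0.422
v -3.8 1.029 -1.322
v -2.792 1.479 -0.446
v -4.267 1.968 -1.267
v -3.259 2.418 -0.391
f 2 1 5
f 2 5 3
f 3 5 6
f 3 6 4
f 5 1 7
f 5 7 6
f 6 7 8
f 6 8 4
f 7 1 9
f 7 9 8
f 8 9 10
f 8 10 4
f 9 1 11
f 9 11 10
f 10 11 12
f 10 12 4
f 11 1 13
f 11 13 12
f 12 13 14
f 12 14 4
f 13 1 15
f 13 15 14
f 14 15 16
f 14 16 4
f 15 1 17
f 15 17 16
f 16 17 18
f 16 18 4
f 17 1 19
f 17 19 18
f 18 19 20
f 18 20 4
f 19 1 21
f 19 21 20
f 20 21 22
f 20 22 4
f 21 1 23
f 21 23 22
f 22 23 24
f 22 24 4
f 23 1 25
f 23 25 24
f 24 25 26
f 24 26 4
f 25 1 27
f 25 27 26
f 26 27 28
f 26 28 4
f 27 1 29
f 27 29 28
f 28 29 30
f 28 30 4
f 29 1 31
f 29 31 30
f 30 31 32
f 30 32 4
f 31 1 33
f 31 33 32
f 32 33 34
f 32 34 4
f 33 1 2
f 33 2 34
f 34 2 3
f 34 3 4
f 36 38 35
f 39 36 35
f 35 38 37
f 37 39 35
f 36 42 38
f 40 36 39
f 40 42 36
f 38 42 37
f 41 39 37
f 37 42 41
f 41 40 39
f 42 40 41



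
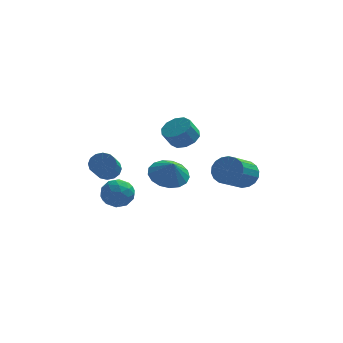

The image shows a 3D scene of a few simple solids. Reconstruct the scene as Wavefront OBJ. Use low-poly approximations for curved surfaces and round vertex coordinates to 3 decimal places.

v 0.254 2.761 0.003
v 1.133 2.404 -0.425
v 0.506 2.259 0.937
v 1.266 2.841 -0.226
v 1.167 3.259 0.025
v 0.86 3.563 0.271
v 0.413 3.684 0.456
v -0.069 3.593 0.537
v -0.478 3.311 0.495
v -0.719 2.904 0.341
v -0.736 2.464 0.109
v -0.527 2.092 -0.147
v -0.139 1.873 -0.369
v 0.339 1.858 -0.505
v 0.798 2.049 -0.526
v -2.574 1.222 1.069
v -1.995 1.007 0.809
v -2.107 -0.657 1.931
v -2.686 -0.442 2.191
v -1.905 1.19 1.089
v -2.017 -0.473 2.211
v -1.994 1.382 1.364
v -2.106 -0.282 2.486
v -2.239 1.531 1.56
v -2.351 -0.133 2.682
v -2.573 1.596 1.624
v -2.685 -0.067 2.747
v -2.908 1.562 1.54
v -3.02 -0.102 2.662
v -3.153 1.437 1.329
v -3.265 -0.227 2.451
v -3.243 1.253 1.049
v -3.355 -0.41 2.171
v -3.154 1.062 0.774
v -3.266 -0.602 1.896
v -2.909 0.913 0.578
v -3.021 -0.751 1.7
v -2.575 0.847 0.513
v -2.687 -0.816 1.636
v -2.24 0.882 0.598
v -2.352 -0.782 1.72
v 1.029 3.495 2.14
v 1.743 3.21 2.393
v 1.306 2.879 3.253
v 0.591 3.165 3
v 1.7 3.682 2.553
v 1.263 3.352 3.413
v 1.4 4.083 2.555
v 0.963 3.753 3.415
v 0.959 4.26 2.398
v 0.522 3.929 3.258
v 0.544 4.144 2.143
v 0.107 3.814 3.003
v 0.314 3.781 1.887
v -0.123 3.45 2.747
v 0.357 3.308 1.727
v -0.08 2.978 2.587
v 0.657 2.907 1.725
v 0.22 2.577 2.585
v 1.098 2.731 1.882
v 0.661 2.4 2.742
v 1.513 2.846 2.137
v 1.076 2.516 2.997
v -2.218 0.129 -0.099
v -1.38 -0.096 -0.012
v -2.6 -1.004 0.652
v -1.762 -1.229 0.739
v -2.068 -0.52 1.146
v -1.832 0.18 0.682
v -2.148 -1.28 -0.042
v -1.912 -0.58 -0.506
v -1.336 -0.967 0.024
v -1.287 -0.497 0.757
v -2.693 -0.603 -0.117
v -2.644 -0.133 0.616
v -1.766 0.116 -0.121
v -2.214 -1.216 0.761
v -2.394 -0.799 1.001
v -1.901 -0.932 1.052
v -2.031 0.278 0.286
v -1.538 0.146 0.337
v -1.943 -0.103 1.018
v -2.442 -1.246 0.303
v -1.949 -1.378 0.354
v -2.079 -0.168 -0.412
v -1.586 -0.301 -0.361
v -2.037 -0.997 -0.378
v -1.247 -0.528 -0.049
v -1.472 -1.194 0.392
v -1.699 -1.224 -0.067
v -1.56 -0.813 -0.34
v -1.218 -0.252 0.382
v -1.442 -0.918 0.823
v -1.622 -0.501 1.063
v -1.484 -0.09 0.79
v -1.192 -0.764 0.403
v -2.538 -0.182 -0.183
v -2.762 -0.848 0.258
v -2.496 -1.01 -0.15
v -2.358 -0.599 -0.423
v -2.508 0.094 0.248
v -2.733 -0.572 0.689
v -2.42 -0.287 0.98
v -2.281 0.124 0.707
v -2.788 -0.336 0.237
v 3.858 4.611 -0.846
v 4.445 4.07 -1.192
v 3.669 2.608 -0.219
v 3.082 3.149 0.126
v 4.62 4.192 -0.869
v 3.844 2.73 0.104
v 4.644 4.397 -0.541
v 3.868 2.935 0.432
v 4.512 4.644 -0.274
v 3.736 3.182 0.699
v 4.251 4.885 -0.12
v 3.475 3.423 0.852
v 3.912 5.072 -0.111
v 3.136 3.61 0.862
v 3.562 5.167 -0.247
v 2.786 3.705 0.726
v 3.271 5.152 -0.501
v 2.495 3.69 0.472
v 3.096 5.03 -0.824
v 2.32 3.568 0.149
v 3.072 4.825 -1.152
v 2.296 3.363 -0.179
v 3.204 4.578 -1.419
v 2.428 3.116 -0.446
v 3.465 4.337 -1.572
v 2.689 2.875 -0.6
v 3.804 4.15 -1.582
v 3.028 2.688 -0.609
v 4.154 4.055 -1.446
v 3.378 2.593 -0.473
f 2 1 4
f 2 4 3
f 4 1 5
f 4 5 3
f 5 1 6
f 5 6 3
f 6 1 7
f 6 7 3
f 7 1 8
f 7 8 3
f 8 1 9
f 8 9 3
f 9 1 10
f 9 10 3
f 10 1 11
f 10 11 3
f 11 1 12
f 11 12 3
f 12 1 13
f 12 13 3
f 13 1 14
f 13 14 3
f 14 1 15
f 14 15 3
f 15 1 2
f 15 2 3
f 17 16 20
f 17 20 18
f 18 20 21
f 18 21 19
f 20 16 22
f 20 22 21
f 21 22 23
f 21 23 19
f 22 16 24
f 22 24 23
f 23 24 25
f 23 25 19
f 24 16 26
f 24 26 25
f 25 26 27
f 25 27 19
f 26 16 28
f 26 28 27
f 27 28 29
f 27 29 19
f 28 16 30
f 28 30 29
f 29 30 31
f 29 31 19
f 30 16 32
f 30 32 31
f 31 32 33
f 31 33 19
f 32 16 34
f 32 34 33
f 33 34 35
f 33 35 19
f 34 16 36
f 34 36 35
f 35 36 37
f 35 37 19
f 36 16 38
f 36 38 37
f 37 38 39
f 37 39 19
f 38 16 40
f 38 40 39
f 39 40 41
f 39 41 19
f 40 16 17
f 40 17 41
f 41 17 18
f 41 18 19
f 43 42 46
f 43 46 44
f 44 46 47
f 44 47 45
f 46 42 48
f 46 48 47
f 47 48 49
f 47 49 45
f 48 42 50
f 48 50 49
f 49 50 51
f 49 51 45
f 50 42 52
f 50 52 51
f 51 52 53
f 51 53 45
f 52 42 54
f 52 54 53
f 53 54 55
f 53 55 45
f 54 42 56
f 54 56 55
f 55 56 57
f 55 57 45
f 56 42 58
f 56 58 57
f 57 58 59
f 57 59 45
f 58 42 60
f 58 60 59
f 59 60 61
f 59 61 45
f 60 42 62
f 60 62 61
f 61 62 63
f 61 63 45
f 62 42 43
f 62 43 63
f 63 43 44
f 63 44 45
f 64 101 80
f 101 75 104
f 80 104 69
f 101 104 80
f 64 80 76
f 80 69 81
f 76 81 65
f 80 81 76
f 64 76 85
f 76 65 86
f 85 86 71
f 76 86 85
f 64 85 97
f 85 71 100
f 97 100 74
f 85 100 97
f 64 97 101
f 97 74 105
f 101 105 75
f 97 105 101
f 65 81 92
f 81 69 95
f 92 95 73
f 81 95 92
f 69 104 82
f 104 75 103
f 82 103 68
f 104 103 82
f 75 105 102
f 105 74 98
f 102 98 66
f 105 98 102
f 74 100 99
f 100 71 87
f 99 87 70
f 100 87 99
f 71 86 91
f 86 65 88
f 91 88 72
f 86 88 91
f 67 93 79
f 93 73 94
f 79 94 68
f 93 94 79
f 67 79 77
f 79 68 78
f 77 78 66
f 79 78 77
f 67 77 84
f 77 66 83
f 84 83 70
f 77 83 84
f 67 84 89
f 84 70 90
f 89 90 72
f 84 90 89
f 67 89 93
f 89 72 96
f 93 96 73
f 89 96 93
f 68 94 82
f 94 73 95
f 82 95 69
f 94 95 82
f 66 78 102
f 78 68 103
f 102 103 75
f 78 103 102
f 70 83 99
f 83 66 98
f 99 98 74
f 83 98 99
f 72 90 91
f 90 70 87
f 91 87 71
f 90 87 91
f 73 96 92
f 96 72 88
f 92 88 65
f 96 88 92
f 107 106 110
f 107 110 108
f 108 110 111
f 108 111 109
f 110 106 112
f 110 112 111
f 111 112 113
f 111 113 109
f 112 106 114
f 112 114 113
f 113 114 115
f 113 115 109
f 114 106 116
f 114 116 115
f 115 116 117
f 115 117 109
f 116 106 118
f 116 118 117
f 117 118 119
f 117 119 109
f 118 106 120
f 118 120 119
f 119 120 121
f 119 121 109
f 120 106 122
f 120 122 121
f 121 122 123
f 121 123 109
f 122 106 124
f 122 124 123
f 123 124 125
f 123 125 109
f 124 106 126
f 124 126 125
f 125 126 127
f 125 127 109
f 126 106 128
f 126 128 127
f 127 128 129
f 127 129 109
f 128 106 130
f 128 130 129
f 129 130 131
f 129 131 109
f 130 106 132
f 130 132 131
f 131 132 133
f 131 133 109
f 132 106 134
f 132 134 133
f 133 134 135
f 133 135 109
f 134 106 107
f 134 107 135
f 135 107 108
f 135 108 109



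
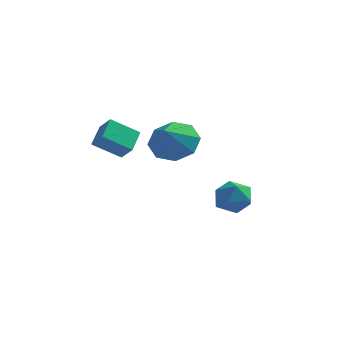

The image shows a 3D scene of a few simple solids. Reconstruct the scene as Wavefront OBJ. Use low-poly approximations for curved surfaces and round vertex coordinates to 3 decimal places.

v 2.459 2.014 -3.298
v 2.947 2.09 -2.578
v 3.513 1.33 -3.942
v 4.001 1.406 -3.222
v 3.302 0.884 -3.222
v 2.65 1.307 -2.824
v 3.81 2.113 -3.696
v 3.158 2.536 -3.298
v 3.782 2.151 -2.824
v 3.468 1.391 -2.532
v 2.992 2.029 -3.988
v 2.678 1.269 -3.696
v -0.501 -3.403 0.727
v 0.053 -3.728 1.268
v -0.541 -2.505 1.307
v 0.013 -2.83 1.848
v 0.467 -2.91 0.032
v 1.021 -3.235 0.573
v 0.427 -2.012 0.612
v 0.981 -2.337 1.153
v 1.594 -0.441 0.178
v 2.094 0.127 0.876
v 1.606 -1.539 1.062
v 1.311 0.178 0.95
v 0.694 -0.133 0.572
v 0.604 -0.625 -0.037
v 1.094 -1.009 -0.521
v 1.877 -1.061 -0.595
v 2.494 -0.749 -0.217
v 2.584 -0.257 0.393
f 1 12 6
f 1 6 2
f 1 2 8
f 1 8 11
f 1 11 12
f 2 6 10
f 6 12 5
f 12 11 3
f 11 8 7
f 8 2 9
f 4 10 5
f 4 5 3
f 4 3 7
f 4 7 9
f 4 9 10
f 5 10 6
f 3 5 12
f 7 3 11
f 9 7 8
f 10 9 2
f 14 16 13
f 17 14 13
f 13 16 15
f 15 17 13
f 14 20 16
f 18 14 17
f 18 20 14
f 16 20 15
f 19 17 15
f 15 20 19
f 19 18 17
f 20 18 19
f 22 21 24
f 22 24 23
f 24 21 25
f 24 25 23
f 25 21 26
f 25 26 23
f 26 21 27
f 26 27 23
f 27 21 28
f 27 28 23
f 28 21 29
f 28 29 23
f 29 21 30
f 29 30 23
f 30 21 22
f 30 22 23



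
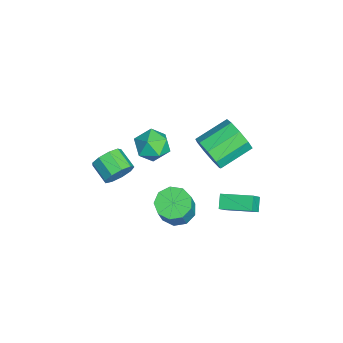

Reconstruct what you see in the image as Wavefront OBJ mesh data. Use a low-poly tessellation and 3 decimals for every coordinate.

v -2.276 -2.374 -2.754
v -1.74 -2.743 -2.191
v -2.689 -3.374 -1.702
v -3.224 -3.006 -2.266
v -1.956 -2.244 -1.967
v -2.905 -2.875 -1.478
v -2.322 -1.806 -2.111
v -3.271 -2.437 -1.622
v -2.666 -1.634 -2.556
v -3.614 -2.265 -2.067
v -2.827 -1.809 -3.094
v -3.776 -2.44 -2.605
v -2.73 -2.248 -3.473
v -3.679 -2.879 -2.984
v -2.421 -2.746 -3.516
v -3.37 -3.377 -3.027
v -2.043 -3.071 -3.203
v -2.992 -3.702 -2.714
v -1.775 -3.069 -2.679
v -2.724 -3.701 -2.191
v -1.031 2.836 -4.617
v -1.698 2.93 -4.083
v -0.547 4.433 -4.294
v -1.214 4.527 -3.759
v -0.366 2.453 -3.721
v -1.033 2.547 -3.186
v 0.118 4.05 -3.397
v -0.549 4.144 -2.863
v -0.612 0.427 -3.985
v -0.155 -0.313 -4.343
v 0.789 -0.546 -2.652
v 0.332 0.193 -2.295
v 0.178 0.226 -4.454
v 1.122 -0.007 -2.763
v 0.141 0.859 -4.346
v 1.085 0.625 -2.655
v -0.248 1.29 -4.069
v 0.695 1.056 -2.378
v -0.808 1.316 -3.753
v 0.136 1.083 -2.063
v -1.275 0.927 -3.546
v -0.332 0.693 -1.855
v -1.433 0.303 -3.544
v -0.489 0.07 -1.854
v -1.206 -0.262 -3.749
v -0.262 -0.496 -2.058
v -0.701 -0.506 -4.064
v 0.242 -0.739 -2.374
v -2.976 2.045 -1.933
v -2.647 2.598 -2.788
v -3.515 4.207 -2.083
v -3.844 3.655 -1.227
v -3.303 2.301 -2.919
v -4.171 3.911 -2.214
v -3.806 1.885 -2.588
v -4.674 3.494 -1.883
v -3.921 1.544 -1.951
v -4.789 3.153 -1.246
v -3.594 1.437 -1.305
v -4.462 3.047 -0.6
v -2.977 1.615 -0.953
v -3.845 3.225 -0.248
v -2.36 1.994 -1.059
v -3.228 3.604 -0.354
v -2.031 2.397 -1.574
v -2.899 4.007 -0.869
v -2.144 2.636 -2.257
v -3.012 4.245 -1.551
v -1.476 0.122 0.028
v -0.746 -0.433 0.45
v -2.554 -1.067 0.33
v -1.824 -1.622 0.752
v -2.149 -0.782 1.209
v -1.483 -0.048 1.023
v -1.817 -1.452 -0.243
v -1.151 -0.718 -0.429
v -0.957 -1.406 0.283
v -1.162 -0.992 1.181
v -2.138 -0.508 -0.401
v -2.343 -0.094 0.497
f 2 1 5
f 2 5 3
f 3 5 6
f 3 6 4
f 5 1 7
f 5 7 6
f 6 7 8
f 6 8 4
f 7 1 9
f 7 9 8
f 8 9 10
f 8 10 4
f 9 1 11
f 9 11 10
f 10 11 12
f 10 12 4
f 11 1 13
f 11 13 12
f 12 13 14
f 12 14 4
f 13 1 15
f 13 15 14
f 14 15 16
f 14 16 4
f 15 1 17
f 15 17 16
f 16 17 18
f 16 18 4
f 17 1 19
f 17 19 18
f 18 19 20
f 18 20 4
f 19 1 2
f 19 2 20
f 20 2 3
f 20 3 4
f 22 24 21
f 25 22 21
f 21 24 23
f 23 25 21
f 22 28 24
f 26 22 25
f 26 28 22
f 24 28 23
f 27 25 23
f 23 28 27
f 27 26 25
f 28 26 27
f 30 29 33
f 30 33 31
f 31 33 34
f 31 34 32
f 33 29 35
f 33 35 34
f 34 35 36
f 34 36 32
f 35 29 37
f 35 37 36
f 36 37 38
f 36 38 32
f 37 29 39
f 37 39 38
f 38 39 40
f 38 40 32
f 39 29 41
f 39 41 40
f 40 41 42
f 40 42 32
f 41 29 43
f 41 43 42
f 42 43 44
f 42 44 32
f 43 29 45
f 43 45 44
f 44 45 46
f 44 46 32
f 45 29 47
f 45 47 46
f 46 47 48
f 46 48 32
f 47 29 30
f 47 30 48
f 48 30 31
f 48 31 32
f 50 49 53
f 50 53 51
f 51 53 54
f 51 54 52
f 53 49 55
f 53 55 54
f 54 55 56
f 54 56 52
f 55 49 57
f 55 57 56
f 56 57 58
f 56 58 52
f 57 49 59
f 57 59 58
f 58 59 60
f 58 60 52
f 59 49 61
f 59 61 60
f 60 61 62
f 60 62 52
f 61 49 63
f 61 63 62
f 62 63 64
f 62 64 52
f 63 49 65
f 63 65 64
f 64 65 66
f 64 66 52
f 65 49 67
f 65 67 66
f 66 67 68
f 66 68 52
f 67 49 50
f 67 50 68
f 68 50 51
f 68 51 52
f 69 80 74
f 69 74 70
f 69 70 76
f 69 76 79
f 69 79 80
f 70 74 78
f 74 80 73
f 80 79 71
f 79 76 75
f 76 70 77
f 72 78 73
f 72 73 71
f 72 71 75
f 72 75 77
f 72 77 78
f 73 78 74
f 71 73 80
f 75 71 79
f 77 75 76
f 78 77 70



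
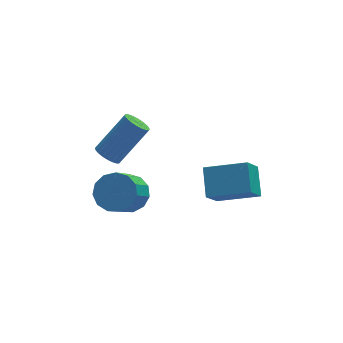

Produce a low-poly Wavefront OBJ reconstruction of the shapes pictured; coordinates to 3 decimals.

v 0.294 -3.387 -3.535
v -0.395 -4.127 -2.373
v 0.465 -2.135 -2.637
v -0.225 -2.875 -1.475
v 2.105 -4.085 -2.905
v 1.415 -4.825 -1.743
v 2.275 -2.833 -2.007
v 1.586 -3.573 -0.845
v -3.289 -1.329 -4.17
v -2.372 -1.414 -3.732
v -3.194 -2.656 -2.252
v -4.111 -2.571 -2.69
v -2.625 -0.958 -3.49
v -3.447 -2.2 -2.01
v -3.09 -0.62 -3.465
v -3.911 -1.862 -1.984
v -3.617 -0.507 -3.663
v -4.439 -1.749 -2.182
v -4.04 -0.655 -4.022
v -4.862 -1.897 -2.542
v -4.225 -1.017 -4.428
v -5.047 -2.259 -2.948
v -4.113 -1.478 -4.753
v -4.935 -2.72 -3.272
v -3.739 -1.892 -4.892
v -4.561 -3.134 -3.412
v -3.222 -2.127 -4.802
v -4.044 -3.369 -3.322
v -2.727 -2.108 -4.512
v -3.548 -3.35 -3.031
v -2.41 -1.842 -4.113
v -3.231 -3.085 -2.632
v -4.406 -2.651 0.1
v -3.911 -2.655 -0.336
v -2.498 -2.212 1.264
v -2.994 -2.209 1.7
v -3.982 -2.407 -0.343
v -2.569 -1.965 1.258
v -4.117 -2.197 -0.281
v -2.704 -1.754 1.319
v -4.296 -2.055 -0.162
v -2.884 -1.613 1.438
v -4.492 -2.005 -0.003
v -3.08 -1.563 1.597
v -4.675 -2.053 0.172
v -3.263 -1.61 1.772
v -4.817 -2.192 0.336
v -3.405 -1.749 1.936
v -4.897 -2.401 0.463
v -3.484 -1.958 2.064
v -4.902 -2.648 0.536
v -3.489 -2.205 2.136
v -4.831 -2.895 0.542
v -3.418 -2.453 2.143
v -4.696 -3.106 0.481
v -3.283 -2.663 2.081
v -4.516 -3.247 0.362
v -3.104 -2.805 1.962
v -4.32 -3.297 0.203
v -2.908 -2.855 1.803
v -4.137 -3.25 0.028
v -2.725 -2.807 1.628
v -3.995 -3.111 -0.136
v -2.583 -2.668 1.464
v -3.916 -2.902 -0.264
v -2.503 -2.459 1.337
f 2 4 1
f 5 2 1
f 1 4 3
f 3 5 1
f 2 8 4
f 6 2 5
f 6 8 2
f 4 8 3
f 7 5 3
f 3 8 7
f 7 6 5
f 8 6 7
f 10 9 13
f 10 13 11
f 11 13 14
f 11 14 12
f 13 9 15
f 13 15 14
f 14 15 16
f 14 16 12
f 15 9 17
f 15 17 16
f 16 17 18
f 16 18 12
f 17 9 19
f 17 19 18
f 18 19 20
f 18 20 12
f 19 9 21
f 19 21 20
f 20 21 22
f 20 22 12
f 21 9 23
f 21 23 22
f 22 23 24
f 22 24 12
f 23 9 25
f 23 25 24
f 24 25 26
f 24 26 12
f 25 9 27
f 25 27 26
f 26 27 28
f 26 28 12
f 27 9 29
f 27 29 28
f 28 29 30
f 28 30 12
f 29 9 31
f 29 31 30
f 30 31 32
f 30 32 12
f 31 9 10
f 31 10 32
f 32 10 11
f 32 11 12
f 34 33 37
f 34 37 35
f 35 37 38
f 35 38 36
f 37 33 39
f 37 39 38
f 38 39 40
f 38 40 36
f 39 33 41
f 39 41 40
f 40 41 42
f 40 42 36
f 41 33 43
f 41 43 42
f 42 43 44
f 42 44 36
f 43 33 45
f 43 45 44
f 44 45 46
f 44 46 36
f 45 33 47
f 45 47 46
f 46 47 48
f 46 48 36
f 47 33 49
f 47 49 48
f 48 49 50
f 48 50 36
f 49 33 51
f 49 51 50
f 50 51 52
f 50 52 36
f 51 33 53
f 51 53 52
f 52 53 54
f 52 54 36
f 53 33 55
f 53 55 54
f 54 55 56
f 54 56 36
f 55 33 57
f 55 57 56
f 56 57 58
f 56 58 36
f 57 33 59
f 57 59 58
f 58 59 60
f 58 60 36
f 59 33 61
f 59 61 60
f 60 61 62
f 60 62 36
f 61 33 63
f 61 63 62
f 62 63 64
f 62 64 36
f 63 33 65
f 63 65 64
f 64 65 66
f 64 66 36
f 65 33 34
f 65 34 66
f 66 34 35
f 66 35 36



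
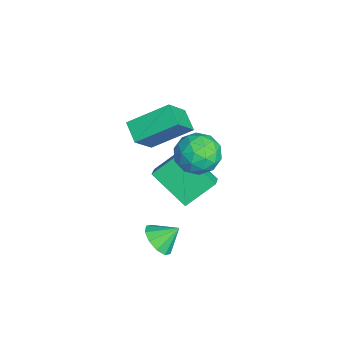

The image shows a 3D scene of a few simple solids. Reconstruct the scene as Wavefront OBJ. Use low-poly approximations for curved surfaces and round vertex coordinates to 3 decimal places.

v 3.012 -0.201 -3.817
v 3.489 -0.572 -3.355
v 2.988 0.581 -3.163
v 3.746 -0.315 -3.653
v 3.723 -0.015 -4.013
v 3.428 0.215 -4.298
v 2.975 0.285 -4.4
v 2.536 0.17 -4.279
v 2.279 -0.087 -3.981
v 2.302 -0.388 -3.621
v 2.596 -0.617 -3.336
v 3.05 -0.687 -3.234
v 1.575 1.632 0.979
v 2.377 1.856 1.428
v 2.363 0.744 0.012
v 3.165 0.968 0.461
v 2.518 0.429 0.891
v 2.03 0.977 1.488
v 2.71 1.623 -0.048
v 2.222 2.171 0.549
v 3.079 1.85 0.793
v 2.96 1.112 1.373
v 1.78 1.488 0.067
v 1.661 0.75 0.647
v 1.907 1.822 1.288
v 2.833 0.778 0.152
v 2.453 0.461 0.404
v 2.924 0.593 0.668
v 1.703 1.305 1.324
v 2.175 1.437 1.588
v 2.257 0.598 1.272
v 2.565 1.163 -0.148
v 3.037 1.295 0.116
v 1.816 2.007 0.772
v 2.287 2.139 1.036
v 2.483 2.002 0.168
v 2.791 1.95 1.179
v 3.254 1.428 0.61
v 2.986 1.813 0.311
v 2.7 2.135 0.662
v 2.721 1.516 1.52
v 3.184 0.995 0.952
v 2.803 0.677 1.204
v 2.517 1 1.556
v 3.133 1.513 1.147
v 1.556 1.605 0.488
v 2.019 1.084 -0.08
v 2.223 1.6 -0.116
v 1.937 1.923 0.236
v 1.486 1.172 0.83
v 1.949 0.65 0.261
v 2.04 0.465 0.778
v 1.754 0.787 1.129
v 1.607 1.087 0.293
v -0.255 -0.194 -3.046
v -0.595 1.002 -2.088
v -1.035 -0.032 -3.526
v -1.375 1.165 -2.568
v 0.715 1.015 -4.212
v 0.375 2.212 -3.254
v -0.065 1.178 -4.692
v -0.405 2.374 -3.734
v -2.039 -0.388 -1.829
v -2.049 1.249 -0.864
v -1.18 -0.123 -2.268
v -1.191 1.513 -1.302
v -1.229 -1.073 -0.658
v -1.24 0.563 0.308
v -0.371 -0.809 -1.096
v -0.381 0.828 -0.131
f 2 1 4
f 2 4 3
f 4 1 5
f 4 5 3
f 5 1 6
f 5 6 3
f 6 1 7
f 6 7 3
f 7 1 8
f 7 8 3
f 8 1 9
f 8 9 3
f 9 1 10
f 9 10 3
f 10 1 11
f 10 11 3
f 11 1 12
f 11 12 3
f 12 1 2
f 12 2 3
f 13 50 29
f 50 24 53
f 29 53 18
f 50 53 29
f 13 29 25
f 29 18 30
f 25 30 14
f 29 30 25
f 13 25 34
f 25 14 35
f 34 35 20
f 25 35 34
f 13 34 46
f 34 20 49
f 46 49 23
f 34 49 46
f 13 46 50
f 46 23 54
f 50 54 24
f 46 54 50
f 14 30 41
f 30 18 44
f 41 44 22
f 30 44 41
f 18 53 31
f 53 24 52
f 31 52 17
f 53 52 31
f 24 54 51
f 54 23 47
f 51 47 15
f 54 47 51
f 23 49 48
f 49 20 36
f 48 36 19
f 49 36 48
f 20 35 40
f 35 14 37
f 40 37 21
f 35 37 40
f 16 42 28
f 42 22 43
f 28 43 17
f 42 43 28
f 16 28 26
f 28 17 27
f 26 27 15
f 28 27 26
f 16 26 33
f 26 15 32
f 33 32 19
f 26 32 33
f 16 33 38
f 33 19 39
f 38 39 21
f 33 39 38
f 16 38 42
f 38 21 45
f 42 45 22
f 38 45 42
f 17 43 31
f 43 22 44
f 31 44 18
f 43 44 31
f 15 27 51
f 27 17 52
f 51 52 24
f 27 52 51
f 19 32 48
f 32 15 47
f 48 47 23
f 32 47 48
f 21 39 40
f 39 19 36
f 40 36 20
f 39 36 40
f 22 45 41
f 45 21 37
f 41 37 14
f 45 37 41
f 56 58 55
f 59 56 55
f 55 58 57
f 57 59 55
f 56 62 58
f 60 56 59
f 60 62 56
f 58 62 57
f 61 59 57
f 57 62 61
f 61 60 59
f 62 60 61
f 64 66 63
f 67 64 63
f 63 66 65
f 65 67 63
f 64 70 66
f 68 64 67
f 68 70 64
f 66 70 65
f 69 67 65
f 65 70 69
f 69 68 67
f 70 68 69



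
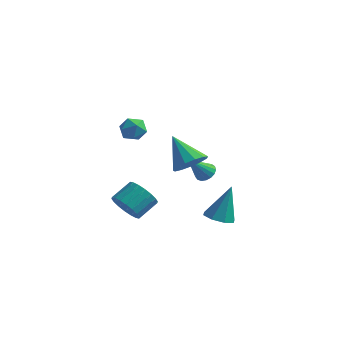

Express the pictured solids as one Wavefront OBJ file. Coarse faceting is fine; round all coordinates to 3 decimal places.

v 1.198 -3.494 1.174
v 1.833 -3.474 1.783
v 0.002 -2.986 2.406
v 1.818 -3.021 1.582
v 1.607 -2.718 1.251
v 1.265 -2.661 0.896
v 0.902 -2.869 0.63
v 0.633 -3.275 0.536
v 0.544 -3.75 0.645
v 0.662 -4.144 0.922
v 0.95 -4.332 1.279
v 1.317 -4.253 1.603
v 1.646 -3.933 1.791
v -2.276 -1.486 1.61
v -1.825 -2.028 1.777
v -3.195 -2.172 1.863
v -2.744 -2.714 2.03
v -2.779 -2.127 2.455
v -2.211 -1.703 2.299
v -2.809 -2.497 1.341
v -2.241 -2.073 1.185
v -2.154 -2.653 1.611
v -2.135 -2.425 2.3
v -2.885 -1.775 1.34
v -2.866 -1.547 2.029
v -3.364 -1.412 -4.089
v -2.528 -1.55 -4.419
v -2.099 -0.526 -3.762
v -2.936 -0.388 -3.431
v -2.694 -1.303 -4.695
v -2.266 -0.279 -4.037
v -2.993 -1.079 -4.85
v -2.565 -0.055 -4.192
v -3.366 -0.92 -4.854
v -2.937 0.104 -4.197
v -3.738 -0.859 -4.707
v -3.31 0.165 -4.05
v -4.036 -0.907 -4.437
v -3.608 0.117 -3.78
v -4.201 -1.055 -4.099
v -3.773 -0.031 -3.441
v -4.201 -1.274 -3.758
v -3.772 -0.25 -3.101
v -4.034 -1.521 -3.483
v -3.606 -0.497 -2.825
v -3.735 -1.745 -3.328
v -3.307 -0.721 -2.67
v -3.363 -1.904 -3.323
v -2.934 -0.88 -2.666
v -2.99 -1.965 -3.47
v -2.562 -0.941 -2.813
v -2.692 -1.917 -3.74
v -2.264 -0.893 -3.083
v -2.527 -1.769 -4.079
v -2.099 -0.745 -3.421
v -1.381 3.042 -3.355
v -1.021 3.343 -2.981
v -1.879 2.138 -2.145
v -1.268 3.49 -2.973
v -1.54 3.535 -3.052
v -1.776 3.466 -3.201
v -1.921 3.3 -3.385
v -1.943 3.075 -3.562
v -1.836 2.842 -3.691
v -1.624 2.655 -3.744
v -1.357 2.557 -3.707
v -1.095 2.569 -3.59
v -0.899 2.69 -3.419
v -0.813 2.891 -3.233
v -0.857 3.127 -3.075
v 0.874 0.026 -4.316
v 1.439 -0.542 -4.201
v 1.186 0.714 -2.464
v 1.674 -0.018 -4.435
v 1.44 0.532 -4.599
v 0.874 0.786 -4.598
v 0.308 0.595 -4.431
v 0.074 0.071 -4.197
v 0.308 -0.479 -4.033
v 0.873 -0.733 -4.034
f 2 1 4
f 2 4 3
f 4 1 5
f 4 5 3
f 5 1 6
f 5 6 3
f 6 1 7
f 6 7 3
f 7 1 8
f 7 8 3
f 8 1 9
f 8 9 3
f 9 1 10
f 9 10 3
f 10 1 11
f 10 11 3
f 11 1 12
f 11 12 3
f 12 1 13
f 12 13 3
f 13 1 2
f 13 2 3
f 14 25 19
f 14 19 15
f 14 15 21
f 14 21 24
f 14 24 25
f 15 19 23
f 19 25 18
f 25 24 16
f 24 21 20
f 21 15 22
f 17 23 18
f 17 18 16
f 17 16 20
f 17 20 22
f 17 22 23
f 18 23 19
f 16 18 25
f 20 16 24
f 22 20 21
f 23 22 15
f 27 26 30
f 27 30 28
f 28 30 31
f 28 31 29
f 30 26 32
f 30 32 31
f 31 32 33
f 31 33 29
f 32 26 34
f 32 34 33
f 33 34 35
f 33 35 29
f 34 26 36
f 34 36 35
f 35 36 37
f 35 37 29
f 36 26 38
f 36 38 37
f 37 38 39
f 37 39 29
f 38 26 40
f 38 40 39
f 39 40 41
f 39 41 29
f 40 26 42
f 40 42 41
f 41 42 43
f 41 43 29
f 42 26 44
f 42 44 43
f 43 44 45
f 43 45 29
f 44 26 46
f 44 46 45
f 45 46 47
f 45 47 29
f 46 26 48
f 46 48 47
f 47 48 49
f 47 49 29
f 48 26 50
f 48 50 49
f 49 50 51
f 49 51 29
f 50 26 52
f 50 52 51
f 51 52 53
f 51 53 29
f 52 26 54
f 52 54 53
f 53 54 55
f 53 55 29
f 54 26 27
f 54 27 55
f 55 27 28
f 55 28 29
f 57 56 59
f 57 59 58
f 59 56 60
f 59 60 58
f 60 56 61
f 60 61 58
f 61 56 62
f 61 62 58
f 62 56 63
f 62 63 58
f 63 56 64
f 63 64 58
f 64 56 65
f 64 65 58
f 65 56 66
f 65 66 58
f 66 56 67
f 66 67 58
f 67 56 68
f 67 68 58
f 68 56 69
f 68 69 58
f 69 56 70
f 69 70 58
f 70 56 57
f 70 57 58
f 72 71 74
f 72 74 73
f 74 71 75
f 74 75 73
f 75 71 76
f 75 76 73
f 76 71 77
f 76 77 73
f 77 71 78
f 77 78 73
f 78 71 79
f 78 79 73
f 79 71 80
f 79 80 73
f 80 71 72
f 80 72 73

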